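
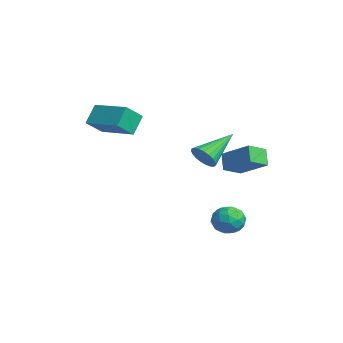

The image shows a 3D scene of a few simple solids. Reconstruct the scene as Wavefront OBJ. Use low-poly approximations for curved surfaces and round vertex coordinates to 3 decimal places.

v -1.661 3.382 -3.414
v -1.244 3.625 -2.764
v -0.616 2.715 -3.836
v -0.199 2.958 -3.186
v -0.811 2.435 -3.102
v -1.457 2.847 -2.841
v -0.403 3.493 -3.759
v -1.049 3.905 -3.498
v -0.466 3.693 -2.977
v -0.719 3.039 -2.571
v -1.141 3.301 -4.029
v -1.394 2.647 -3.623
v -1.544 3.562 -3.051
v -0.316 2.778 -3.549
v -0.676 2.471 -3.499
v -0.43 2.613 -3.117
v -1.67 3.105 -3.097
v -1.425 3.248 -2.715
v -1.17 2.549 -2.914
v -0.435 3.092 -3.885
v -0.19 3.235 -3.503
v -1.43 3.727 -3.483
v -1.184 3.869 -3.101
v -0.69 3.791 -3.686
v -0.842 3.744 -2.795
v -0.227 3.353 -3.043
v -0.347 3.667 -3.38
v -0.727 3.909 -3.226
v -0.99 3.36 -2.556
v -0.376 2.968 -2.805
v -0.736 2.661 -2.755
v -1.116 2.904 -2.602
v -0.533 3.401 -2.682
v -1.484 3.372 -3.795
v -0.87 2.98 -4.044
v -0.744 3.436 -3.998
v -1.124 3.679 -3.845
v -1.633 2.987 -3.557
v -1.018 2.596 -3.805
v -1.133 2.431 -3.374
v -1.513 2.673 -3.22
v -1.327 2.939 -3.918
v -3.531 2.957 -0.428
v -3.062 2.807 0.098
v -4.169 4.583 0.608
v -2.9 2.984 -0.081
v -2.848 3.157 -0.32
v -2.913 3.295 -0.577
v -3.085 3.375 -0.809
v -3.334 3.383 -0.974
v -3.618 3.317 -1.045
v -3.886 3.189 -1.01
v -4.093 3.021 -0.873
v -4.203 2.842 -0.66
v -4.196 2.683 -0.406
v -4.075 2.571 -0.156
v -3.859 2.526 0.047
v -3.587 2.556 0.168
v -3.305 2.655 0.186
v -2.106 4.082 -0.091
v -1.782 3.154 0.332
v -0.912 4.86 0.7
v -0.588 3.932 1.124
v -1.532 3.948 -0.824
v -1.208 3.02 -0.4
v -0.338 4.726 -0.032
v -0.014 3.798 0.391
v -3.976 -2.272 2.062
v -4.419 -1.713 2.938
v -4.329 -1.44 1.352
v -4.772 -0.88 2.228
v -2.328 -1.36 2.312
v -2.771 -0.8 3.188
v -2.681 -0.527 1.602
v -3.124 0.032 2.478
f 1 38 17
f 38 12 41
f 17 41 6
f 38 41 17
f 1 17 13
f 17 6 18
f 13 18 2
f 17 18 13
f 1 13 22
f 13 2 23
f 22 23 8
f 13 23 22
f 1 22 34
f 22 8 37
f 34 37 11
f 22 37 34
f 1 34 38
f 34 11 42
f 38 42 12
f 34 42 38
f 2 18 29
f 18 6 32
f 29 32 10
f 18 32 29
f 6 41 19
f 41 12 40
f 19 40 5
f 41 40 19
f 12 42 39
f 42 11 35
f 39 35 3
f 42 35 39
f 11 37 36
f 37 8 24
f 36 24 7
f 37 24 36
f 8 23 28
f 23 2 25
f 28 25 9
f 23 25 28
f 4 30 16
f 30 10 31
f 16 31 5
f 30 31 16
f 4 16 14
f 16 5 15
f 14 15 3
f 16 15 14
f 4 14 21
f 14 3 20
f 21 20 7
f 14 20 21
f 4 21 26
f 21 7 27
f 26 27 9
f 21 27 26
f 4 26 30
f 26 9 33
f 30 33 10
f 26 33 30
f 5 31 19
f 31 10 32
f 19 32 6
f 31 32 19
f 3 15 39
f 15 5 40
f 39 40 12
f 15 40 39
f 7 20 36
f 20 3 35
f 36 35 11
f 20 35 36
f 9 27 28
f 27 7 24
f 28 24 8
f 27 24 28
f 10 33 29
f 33 9 25
f 29 25 2
f 33 25 29
f 44 43 46
f 44 46 45
f 46 43 47
f 46 47 45
f 47 43 48
f 47 48 45
f 48 43 49
f 48 49 45
f 49 43 50
f 49 50 45
f 50 43 51
f 50 51 45
f 51 43 52
f 51 52 45
f 52 43 53
f 52 53 45
f 53 43 54
f 53 54 45
f 54 43 55
f 54 55 45
f 55 43 56
f 55 56 45
f 56 43 57
f 56 57 45
f 57 43 58
f 57 58 45
f 58 43 59
f 58 59 45
f 59 43 44
f 59 44 45
f 61 63 60
f 64 61 60
f 60 63 62
f 62 64 60
f 61 67 63
f 65 61 64
f 65 67 61
f 63 67 62
f 66 64 62
f 62 67 66
f 66 65 64
f 67 65 66
f 69 71 68
f 72 69 68
f 68 71 70
f 70 72 68
f 69 75 71
f 73 69 72
f 73 75 69
f 71 75 70
f 74 72 70
f 70 75 74
f 74 73 72
f 75 73 74



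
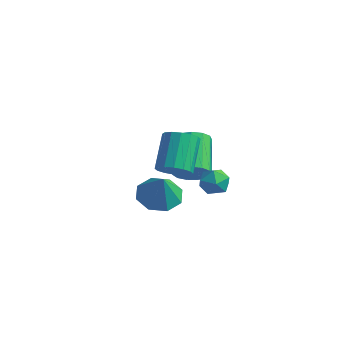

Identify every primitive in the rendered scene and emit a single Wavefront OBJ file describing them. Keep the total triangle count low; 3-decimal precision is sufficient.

v -2.18 -0.054 0.236
v -1.365 0.095 0.465
v -1.984 1.422 1.812
v -2.8 1.274 1.584
v -1.448 0.387 0.139
v -2.067 1.714 1.487
v -1.728 0.561 -0.161
v -2.347 1.888 1.187
v -2.129 0.57 -0.354
v -2.748 1.897 0.994
v -2.543 0.412 -0.389
v -3.162 1.739 0.958
v -2.861 0.13 -0.257
v -3.48 1.457 1.091
v -2.996 -0.202 0.008
v -3.615 1.125 1.355
v -2.913 -0.494 0.333
v -3.532 0.833 1.681
v -2.633 -0.668 0.633
v -3.252 0.659 1.981
v -2.232 -0.677 0.826
v -2.851 0.65 2.174
v -1.818 -0.519 0.862
v -2.437 0.808 2.209
v -1.5 -0.237 0.729
v -2.119 1.09 2.077
v -1.33 -2.165 0.234
v -0.777 -1.261 0.267
v -0.81 -2.535 1.646
v -1.527 -1.178 0.564
v -2.162 -1.673 0.669
v -2.309 -2.456 0.518
v -1.883 -3.069 0.201
v -1.133 -3.153 -0.097
v -0.498 -2.658 -0.201
v -0.351 -1.875 -0.051
v -2.881 2.17 -1.423
v -2.189 2.755 -1.504
v -3.307 4.235 -0.358
v -3.999 3.65 -0.277
v -2.495 2.837 -1.907
v -3.613 4.317 -0.761
v -2.923 2.706 -2.157
v -4.041 4.186 -1.011
v -3.338 2.406 -2.173
v -4.456 3.886 -1.028
v -3.608 2.03 -1.952
v -4.726 3.51 -0.806
v -3.647 1.699 -1.562
v -4.765 3.179 -0.416
v -3.443 1.518 -1.128
v -4.561 2.998 0.017
v -3.06 1.543 -0.788
v -4.178 3.023 0.358
v -2.621 1.768 -0.649
v -3.739 3.248 0.496
v -2.264 2.12 -0.756
v -3.382 3.6 0.39
v -2.103 2.488 -1.075
v -3.221 3.968 0.071
v -0.981 2.408 -1.374
v -0.687 2.052 -0.697
v -1.913 1.468 -1.463
v -1.619 1.112 -0.786
v -1.996 1.838 -0.736
v -1.42 2.419 -0.681
v -1.18 1.101 -1.479
v -0.604 1.682 -1.424
v -0.81 1.244 -0.761
v -1.314 1.7 -0.302
v -1.286 1.82 -1.858
v -1.79 2.276 -1.399
f 2 1 5
f 2 5 3
f 3 5 6
f 3 6 4
f 5 1 7
f 5 7 6
f 6 7 8
f 6 8 4
f 7 1 9
f 7 9 8
f 8 9 10
f 8 10 4
f 9 1 11
f 9 11 10
f 10 11 12
f 10 12 4
f 11 1 13
f 11 13 12
f 12 13 14
f 12 14 4
f 13 1 15
f 13 15 14
f 14 15 16
f 14 16 4
f 15 1 17
f 15 17 16
f 16 17 18
f 16 18 4
f 17 1 19
f 17 19 18
f 18 19 20
f 18 20 4
f 19 1 21
f 19 21 20
f 20 21 22
f 20 22 4
f 21 1 23
f 21 23 22
f 22 23 24
f 22 24 4
f 23 1 25
f 23 25 24
f 24 25 26
f 24 26 4
f 25 1 2
f 25 2 26
f 26 2 3
f 26 3 4
f 28 27 30
f 28 30 29
f 30 27 31
f 30 31 29
f 31 27 32
f 31 32 29
f 32 27 33
f 32 33 29
f 33 27 34
f 33 34 29
f 34 27 35
f 34 35 29
f 35 27 36
f 35 36 29
f 36 27 28
f 36 28 29
f 38 37 41
f 38 41 39
f 39 41 42
f 39 42 40
f 41 37 43
f 41 43 42
f 42 43 44
f 42 44 40
f 43 37 45
f 43 45 44
f 44 45 46
f 44 46 40
f 45 37 47
f 45 47 46
f 46 47 48
f 46 48 40
f 47 37 49
f 47 49 48
f 48 49 50
f 48 50 40
f 49 37 51
f 49 51 50
f 50 51 52
f 50 52 40
f 51 37 53
f 51 53 52
f 52 53 54
f 52 54 40
f 53 37 55
f 53 55 54
f 54 55 56
f 54 56 40
f 55 37 57
f 55 57 56
f 56 57 58
f 56 58 40
f 57 37 59
f 57 59 58
f 58 59 60
f 58 60 40
f 59 37 38
f 59 38 60
f 60 38 39
f 60 39 40
f 61 72 66
f 61 66 62
f 61 62 68
f 61 68 71
f 61 71 72
f 62 66 70
f 66 72 65
f 72 71 63
f 71 68 67
f 68 62 69
f 64 70 65
f 64 65 63
f 64 63 67
f 64 67 69
f 64 69 70
f 65 70 66
f 63 65 72
f 67 63 71
f 69 67 68
f 70 69 62



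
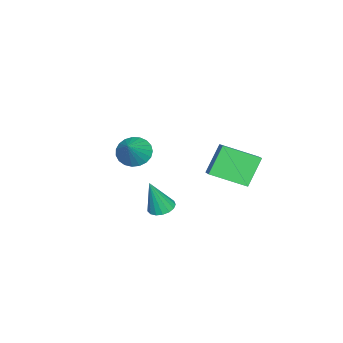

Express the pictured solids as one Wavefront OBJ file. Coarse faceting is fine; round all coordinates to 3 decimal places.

v -0.191 1.858 0.456
v 0.57 2.303 0.882
v -0.755 3.542 -0.299
v 0.007 3.988 0.128
v 0.773 1.552 -0.948
v 1.535 1.998 -0.521
v 0.21 3.237 -1.702
v 0.971 3.682 -1.276
v -1.094 -2.796 -1.614
v -0.488 -3.028 -2.238
v 0.094 -2.624 -0.526
v -0.504 -2.657 -2.28
v -0.622 -2.309 -2.206
v -0.821 -2.046 -2.03
v -1.068 -1.912 -1.782
v -1.319 -1.932 -1.505
v -1.531 -2.1 -1.247
v -1.667 -2.389 -1.053
v -1.705 -2.749 -0.955
v -1.636 -3.116 -0.972
v -1.474 -3.429 -1.099
v -1.246 -3.631 -1.316
v -0.992 -3.69 -1.584
v -0.755 -3.594 -1.857
v -0.577 -3.36 -2.089
v 2.816 0.218 -2.365
v 3.404 0.527 -2.446
v 3.264 -0.178 -0.615
v 3.209 0.76 -2.344
v 2.923 0.868 -2.246
v 2.613 0.828 -2.176
v 2.349 0.647 -2.149
v 2.192 0.369 -2.171
v 2.178 0.055 -2.239
v 2.31 -0.221 -2.335
v 2.558 -0.396 -2.438
v 2.865 -0.431 -2.525
v 3.16 -0.317 -2.575
v 3.377 -0.081 -2.577
v 3.465 0.224 -2.53
f 2 4 1
f 5 2 1
f 1 4 3
f 3 5 1
f 2 8 4
f 6 2 5
f 6 8 2
f 4 8 3
f 7 5 3
f 3 8 7
f 7 6 5
f 8 6 7
f 10 9 12
f 10 12 11
f 12 9 13
f 12 13 11
f 13 9 14
f 13 14 11
f 14 9 15
f 14 15 11
f 15 9 16
f 15 16 11
f 16 9 17
f 16 17 11
f 17 9 18
f 17 18 11
f 18 9 19
f 18 19 11
f 19 9 20
f 19 20 11
f 20 9 21
f 20 21 11
f 21 9 22
f 21 22 11
f 22 9 23
f 22 23 11
f 23 9 24
f 23 24 11
f 24 9 25
f 24 25 11
f 25 9 10
f 25 10 11
f 27 26 29
f 27 29 28
f 29 26 30
f 29 30 28
f 30 26 31
f 30 31 28
f 31 26 32
f 31 32 28
f 32 26 33
f 32 33 28
f 33 26 34
f 33 34 28
f 34 26 35
f 34 35 28
f 35 26 36
f 35 36 28
f 36 26 37
f 36 37 28
f 37 26 38
f 37 38 28
f 38 26 39
f 38 39 28
f 39 26 40
f 39 40 28
f 40 26 27
f 40 27 28



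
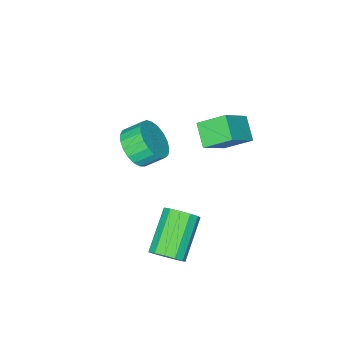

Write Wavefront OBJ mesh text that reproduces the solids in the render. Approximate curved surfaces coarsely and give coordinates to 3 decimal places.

v -1.431 1.4 1.658
v -1.918 0.529 2.306
v -2.105 2.345 2.422
v -2.592 1.474 3.07
v -0.148 1.466 2.71
v -0.635 0.595 3.358
v -0.822 2.411 3.474
v -1.309 1.54 4.122
v 0.865 -1.469 1.172
v 1.203 -1.956 1.953
v 0.613 -1.377 2.569
v 0.275 -0.891 1.788
v 1.47 -1.65 1.922
v 0.88 -1.071 2.537
v 1.633 -1.312 1.761
v 1.043 -0.734 2.376
v 1.663 -1.002 1.498
v 1.073 -0.424 2.114
v 1.555 -0.773 1.179
v 0.965 -0.195 1.795
v 1.327 -0.664 0.859
v 0.737 -0.086 1.474
v 1.02 -0.694 0.593
v 0.43 -0.116 1.208
v 0.686 -0.858 0.427
v 0.096 -0.28 1.042
v 0.383 -1.128 0.39
v -0.207 -0.55 1.005
v 0.163 -1.457 0.488
v -0.427 -0.879 1.104
v 0.065 -1.788 0.705
v -0.525 -1.21 1.32
v 0.105 -2.064 1.002
v -0.485 -1.485 1.617
v 0.276 -2.237 1.329
v -0.314 -1.658 1.944
v 0.549 -2.277 1.629
v -0.041 -1.699 2.244
v 0.877 -2.177 1.849
v 0.287 -1.599 2.465
v 3.625 3.292 -0.295
v 4.123 3.161 0.264
v 2.592 2.436 1.455
v 2.095 2.568 0.895
v 3.979 3.56 0.322
v 2.448 2.835 1.513
v 3.723 3.874 0.184
v 2.192 3.149 1.375
v 3.436 4.004 -0.106
v 1.905 3.279 1.084
v 3.209 3.907 -0.456
v 1.678 3.183 0.734
v 3.114 3.616 -0.755
v 1.584 2.891 0.435
v 3.182 3.222 -0.908
v 1.651 2.497 0.282
v 3.39 2.85 -0.867
v 1.86 2.125 0.324
v 3.673 2.619 -0.644
v 2.143 1.894 0.547
v 3.941 2.601 -0.31
v 2.411 1.877 0.881
v 4.109 2.803 0.028
v 2.578 2.079 1.219
f 2 4 1
f 5 2 1
f 1 4 3
f 3 5 1
f 2 8 4
f 6 2 5
f 6 8 2
f 4 8 3
f 7 5 3
f 3 8 7
f 7 6 5
f 8 6 7
f 10 9 13
f 10 13 11
f 11 13 14
f 11 14 12
f 13 9 15
f 13 15 14
f 14 15 16
f 14 16 12
f 15 9 17
f 15 17 16
f 16 17 18
f 16 18 12
f 17 9 19
f 17 19 18
f 18 19 20
f 18 20 12
f 19 9 21
f 19 21 20
f 20 21 22
f 20 22 12
f 21 9 23
f 21 23 22
f 22 23 24
f 22 24 12
f 23 9 25
f 23 25 24
f 24 25 26
f 24 26 12
f 25 9 27
f 25 27 26
f 26 27 28
f 26 28 12
f 27 9 29
f 27 29 28
f 28 29 30
f 28 30 12
f 29 9 31
f 29 31 30
f 30 31 32
f 30 32 12
f 31 9 33
f 31 33 32
f 32 33 34
f 32 34 12
f 33 9 35
f 33 35 34
f 34 35 36
f 34 36 12
f 35 9 37
f 35 37 36
f 36 37 38
f 36 38 12
f 37 9 39
f 37 39 38
f 38 39 40
f 38 40 12
f 39 9 10
f 39 10 40
f 40 10 11
f 40 11 12
f 42 41 45
f 42 45 43
f 43 45 46
f 43 46 44
f 45 41 47
f 45 47 46
f 46 47 48
f 46 48 44
f 47 41 49
f 47 49 48
f 48 49 50
f 48 50 44
f 49 41 51
f 49 51 50
f 50 51 52
f 50 52 44
f 51 41 53
f 51 53 52
f 52 53 54
f 52 54 44
f 53 41 55
f 53 55 54
f 54 55 56
f 54 56 44
f 55 41 57
f 55 57 56
f 56 57 58
f 56 58 44
f 57 41 59
f 57 59 58
f 58 59 60
f 58 60 44
f 59 41 61
f 59 61 60
f 60 61 62
f 60 62 44
f 61 41 63
f 61 63 62
f 62 63 64
f 62 64 44
f 63 41 42
f 63 42 64
f 64 42 43
f 64 43 44



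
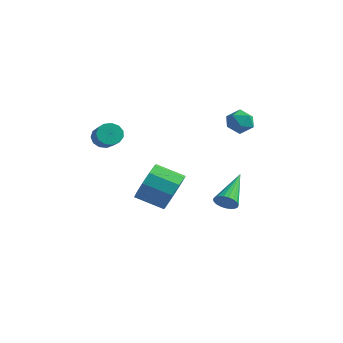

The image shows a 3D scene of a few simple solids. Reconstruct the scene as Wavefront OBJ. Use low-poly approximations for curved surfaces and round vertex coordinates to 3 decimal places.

v -0.254 2.804 -2.842
v 0.28 2.415 -2.078
v -0.912 1.888 -1.514
v -1.446 2.276 -2.278
v 0.102 2.991 -1.916
v -1.09 2.464 -1.351
v -0.212 3.495 -2.108
v -1.403 2.968 -1.543
v -0.542 3.735 -2.58
v -1.734 3.208 -2.015
v -0.762 3.62 -3.152
v -1.954 3.093 -2.588
v -0.788 3.192 -3.606
v -1.98 2.665 -3.042
v -0.61 2.616 -3.769
v -1.802 2.089 -3.204
v -0.297 2.112 -3.577
v -1.488 1.585 -3.012
v 0.034 1.872 -3.105
v -1.158 1.345 -2.54
v 0.254 1.987 -2.532
v -0.938 1.46 -1.968
v 2.443 2.791 -2.586
v 2.878 3.047 -2.828
v 1.997 4.409 -1.674
v 2.707 3.086 -2.981
v 2.491 3.075 -3.066
v 2.266 3.014 -3.068
v 2.072 2.915 -2.987
v 1.942 2.794 -2.836
v 1.898 2.673 -2.642
v 1.949 2.572 -2.438
v 2.085 2.509 -2.26
v 2.283 2.495 -2.138
v 2.509 2.532 -2.094
v 2.723 2.614 -2.134
v 2.889 2.726 -2.253
v 2.977 2.85 -2.429
v 2.973 2.963 -2.633
v 3.493 2.755 2.082
v 4.018 2.475 2.372
v 2.842 2.225 2.748
v 3.367 1.945 3.038
v 3.254 2.593 3.114
v 3.656 2.921 2.702
v 3.204 1.779 2.418
v 3.606 2.107 2.006
v 3.84 1.872 2.58
v 3.87 2.375 3.01
v 2.99 2.325 2.11
v 3.02 2.828 2.54
v -0.968 -0.905 1.622
v -0.578 -0.787 1.224
v 0.138 -1.277 1.779
v -0.252 -1.395 2.178
v -0.571 -0.542 1.432
v 0.144 -1.033 1.987
v -0.691 -0.413 1.701
v 0.025 -0.903 2.256
v -0.899 -0.439 1.944
v -0.183 -0.93 2.499
v -1.128 -0.614 2.086
v -0.412 -1.105 2.641
v -1.307 -0.881 2.08
v -0.591 -1.371 2.635
v -1.378 -1.155 1.929
v -0.662 -1.646 2.484
v -1.319 -1.35 1.681
v -0.603 -1.841 2.236
v -1.148 -1.404 1.414
v -0.433 -1.894 1.969
v -0.92 -1.299 1.213
v -0.205 -1.789 1.768
v -0.708 -1.069 1.142
v 0.008 -1.559 1.698
f 2 1 5
f 2 5 3
f 3 5 6
f 3 6 4
f 5 1 7
f 5 7 6
f 6 7 8
f 6 8 4
f 7 1 9
f 7 9 8
f 8 9 10
f 8 10 4
f 9 1 11
f 9 11 10
f 10 11 12
f 10 12 4
f 11 1 13
f 11 13 12
f 12 13 14
f 12 14 4
f 13 1 15
f 13 15 14
f 14 15 16
f 14 16 4
f 15 1 17
f 15 17 16
f 16 17 18
f 16 18 4
f 17 1 19
f 17 19 18
f 18 19 20
f 18 20 4
f 19 1 21
f 19 21 20
f 20 21 22
f 20 22 4
f 21 1 2
f 21 2 22
f 22 2 3
f 22 3 4
f 24 23 26
f 24 26 25
f 26 23 27
f 26 27 25
f 27 23 28
f 27 28 25
f 28 23 29
f 28 29 25
f 29 23 30
f 29 30 25
f 30 23 31
f 30 31 25
f 31 23 32
f 31 32 25
f 32 23 33
f 32 33 25
f 33 23 34
f 33 34 25
f 34 23 35
f 34 35 25
f 35 23 36
f 35 36 25
f 36 23 37
f 36 37 25
f 37 23 38
f 37 38 25
f 38 23 39
f 38 39 25
f 39 23 24
f 39 24 25
f 40 51 45
f 40 45 41
f 40 41 47
f 40 47 50
f 40 50 51
f 41 45 49
f 45 51 44
f 51 50 42
f 50 47 46
f 47 41 48
f 43 49 44
f 43 44 42
f 43 42 46
f 43 46 48
f 43 48 49
f 44 49 45
f 42 44 51
f 46 42 50
f 48 46 47
f 49 48 41
f 53 52 56
f 53 56 54
f 54 56 57
f 54 57 55
f 56 52 58
f 56 58 57
f 57 58 59
f 57 59 55
f 58 52 60
f 58 60 59
f 59 60 61
f 59 61 55
f 60 52 62
f 60 62 61
f 61 62 63
f 61 63 55
f 62 52 64
f 62 64 63
f 63 64 65
f 63 65 55
f 64 52 66
f 64 66 65
f 65 66 67
f 65 67 55
f 66 52 68
f 66 68 67
f 67 68 69
f 67 69 55
f 68 52 70
f 68 70 69
f 69 70 71
f 69 71 55
f 70 52 72
f 70 72 71
f 71 72 73
f 71 73 55
f 72 52 74
f 72 74 73
f 73 74 75
f 73 75 55
f 74 52 53
f 74 53 75
f 75 53 54
f 75 54 55



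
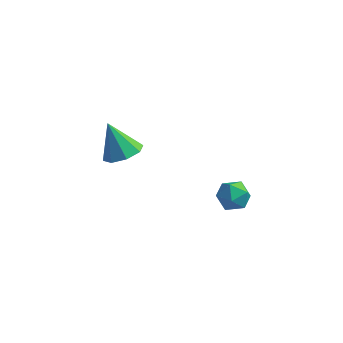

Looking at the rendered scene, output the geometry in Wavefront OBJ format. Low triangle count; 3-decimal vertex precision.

v 3.945 -1.232 3.27
v 4.421 -1.409 2.639
v 3.239 -2.311 3.041
v 3.715 -2.488 2.41
v 4.008 -2.536 3.163
v 4.444 -1.869 3.305
v 3.216 -1.851 2.375
v 3.652 -1.184 2.517
v 3.97 -1.792 2.086
v 4.459 -2.215 2.573
v 3.201 -1.505 3.107
v 3.69 -1.928 3.594
v -1.743 -0.371 2.405
v -1.264 -1.088 2.778
v -2.557 -0.109 3.955
v -0.921 -0.46 2.852
v -1.06 0.22 2.664
v -1.599 0.554 2.325
v -2.222 0.347 2.032
v -2.565 -0.282 1.958
v -2.426 -0.962 2.146
v -1.887 -1.296 2.486
f 1 12 6
f 1 6 2
f 1 2 8
f 1 8 11
f 1 11 12
f 2 6 10
f 6 12 5
f 12 11 3
f 11 8 7
f 8 2 9
f 4 10 5
f 4 5 3
f 4 3 7
f 4 7 9
f 4 9 10
f 5 10 6
f 3 5 12
f 7 3 11
f 9 7 8
f 10 9 2
f 14 13 16
f 14 16 15
f 16 13 17
f 16 17 15
f 17 13 18
f 17 18 15
f 18 13 19
f 18 19 15
f 19 13 20
f 19 20 15
f 20 13 21
f 20 21 15
f 21 13 22
f 21 22 15
f 22 13 14
f 22 14 15



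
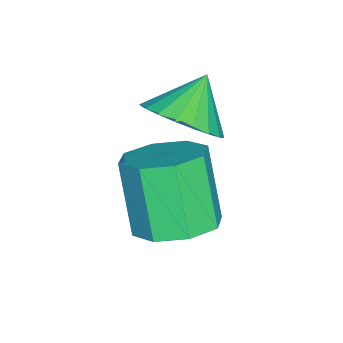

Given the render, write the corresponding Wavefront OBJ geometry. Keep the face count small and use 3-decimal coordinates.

v 1.435 -3.677 1.865
v 2.178 -3.159 2.435
v 0.485 -3.383 2.835
v 2.016 -2.834 2.178
v 1.753 -2.655 1.866
v 1.435 -2.653 1.555
v 1.118 -2.828 1.297
v 0.855 -3.149 1.137
v 0.693 -3.562 1.103
v 0.659 -3.995 1.201
v 0.759 -4.373 1.413
v 0.976 -4.63 1.704
v 1.273 -4.723 2.022
v 1.597 -4.635 2.313
v 1.894 -4.381 2.527
v 2.111 -4.006 2.626
v 2.212 -3.573 2.593
v 3.019 -3.233 -0.463
v 3.778 -2.69 0.039
v 3.02 -3.284 1.826
v 2.261 -3.827 1.323
v 3.114 -2.244 -0.094
v 2.356 -2.838 1.693
v 2.394 -2.377 -0.444
v 1.636 -2.972 1.343
v 2.04 -3.012 -0.805
v 1.282 -3.606 0.982
v 2.26 -3.776 -0.966
v 1.502 -4.37 0.821
v 2.924 -4.222 -0.833
v 2.166 -4.816 0.954
v 3.644 -4.088 -0.483
v 2.886 -4.683 1.304
v 3.998 -3.454 -0.122
v 3.24 -4.048 1.665
f 2 1 4
f 2 4 3
f 4 1 5
f 4 5 3
f 5 1 6
f 5 6 3
f 6 1 7
f 6 7 3
f 7 1 8
f 7 8 3
f 8 1 9
f 8 9 3
f 9 1 10
f 9 10 3
f 10 1 11
f 10 11 3
f 11 1 12
f 11 12 3
f 12 1 13
f 12 13 3
f 13 1 14
f 13 14 3
f 14 1 15
f 14 15 3
f 15 1 16
f 15 16 3
f 16 1 17
f 16 17 3
f 17 1 2
f 17 2 3
f 19 18 22
f 19 22 20
f 20 22 23
f 20 23 21
f 22 18 24
f 22 24 23
f 23 24 25
f 23 25 21
f 24 18 26
f 24 26 25
f 25 26 27
f 25 27 21
f 26 18 28
f 26 28 27
f 27 28 29
f 27 29 21
f 28 18 30
f 28 30 29
f 29 30 31
f 29 31 21
f 30 18 32
f 30 32 31
f 31 32 33
f 31 33 21
f 32 18 34
f 32 34 33
f 33 34 35
f 33 35 21
f 34 18 19
f 34 19 35
f 35 19 20
f 35 20 21



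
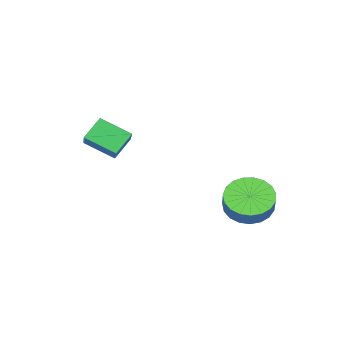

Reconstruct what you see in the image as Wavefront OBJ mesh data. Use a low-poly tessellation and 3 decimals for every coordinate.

v -2.959 2.028 0.753
v -2.248 2.48 0.161
v -1.929 3.044 0.975
v -2.641 2.592 1.567
v -2.584 2.741 0.112
v -2.265 3.305 0.926
v -2.984 2.879 0.173
v -2.666 3.443 0.987
v -3.381 2.869 0.335
v -3.063 3.433 1.149
v -3.705 2.715 0.569
v -3.386 3.279 1.383
v -3.899 2.441 0.835
v -3.581 3.005 1.648
v -3.931 2.096 1.086
v -3.613 2.66 1.9
v -3.795 1.739 1.28
v -3.477 2.303 2.094
v -3.515 1.432 1.383
v -3.197 1.996 2.197
v -3.138 1.229 1.377
v -2.82 1.793 2.191
v -2.731 1.163 1.263
v -2.412 1.727 2.077
v -2.363 1.247 1.061
v -2.044 1.811 1.875
v -2.098 1.466 0.806
v -1.779 2.03 1.619
v -1.982 1.782 0.541
v -1.663 2.346 1.355
v -2.035 2.141 0.313
v -1.716 2.705 1.127
v -0.019 -2.154 3.361
v 0.69 -0.703 4.399
v 0.788 -1.976 2.561
v 1.497 -0.525 3.599
v 0.883 -3.095 4.061
v 1.592 -1.644 5.099
v 1.69 -2.917 3.261
v 2.399 -1.466 4.299
f 2 1 5
f 2 5 3
f 3 5 6
f 3 6 4
f 5 1 7
f 5 7 6
f 6 7 8
f 6 8 4
f 7 1 9
f 7 9 8
f 8 9 10
f 8 10 4
f 9 1 11
f 9 11 10
f 10 11 12
f 10 12 4
f 11 1 13
f 11 13 12
f 12 13 14
f 12 14 4
f 13 1 15
f 13 15 14
f 14 15 16
f 14 16 4
f 15 1 17
f 15 17 16
f 16 17 18
f 16 18 4
f 17 1 19
f 17 19 18
f 18 19 20
f 18 20 4
f 19 1 21
f 19 21 20
f 20 21 22
f 20 22 4
f 21 1 23
f 21 23 22
f 22 23 24
f 22 24 4
f 23 1 25
f 23 25 24
f 24 25 26
f 24 26 4
f 25 1 27
f 25 27 26
f 26 27 28
f 26 28 4
f 27 1 29
f 27 29 28
f 28 29 30
f 28 30 4
f 29 1 31
f 29 31 30
f 30 31 32
f 30 32 4
f 31 1 2
f 31 2 32
f 32 2 3
f 32 3 4
f 34 36 33
f 37 34 33
f 33 36 35
f 35 37 33
f 34 40 36
f 38 34 37
f 38 40 34
f 36 40 35
f 39 37 35
f 35 40 39
f 39 38 37
f 40 38 39



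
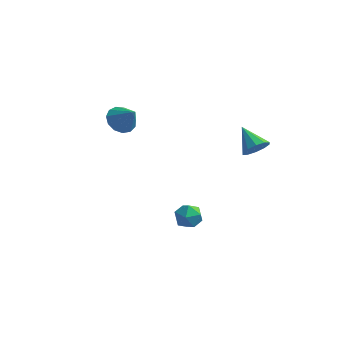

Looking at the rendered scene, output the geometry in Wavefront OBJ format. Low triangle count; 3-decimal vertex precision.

v 4.335 1.697 1.424
v 4.908 1.594 2.212
v 3.025 2.603 2.496
v 5.051 2.117 1.944
v 4.921 2.481 1.477
v 4.566 2.544 0.99
v 4.123 2.284 0.669
v 3.761 1.8 0.636
v 3.618 1.276 0.904
v 3.749 0.913 1.371
v 4.104 0.849 1.858
v 4.546 1.109 2.179
v -4.529 1.087 2.086
v -3.78 0.817 1.342
v -3.371 0.693 3.394
v -3.704 1.416 1.455
v -3.89 1.911 1.768
v -4.279 2.143 2.183
v -4.747 2.04 2.567
v -5.146 1.635 2.798
v -5.349 1.055 2.804
v -5.292 0.485 2.581
v -4.992 0.107 2.202
v -4.545 0.039 1.786
v -4.093 0.304 1.465
v 1.956 -1.762 -2.403
v 2.359 -2.187 -3.225
v 0.841 -2.953 -2.335
v 1.244 -3.378 -3.157
v 1.755 -3.378 -2.286
v 2.444 -2.642 -2.328
v 0.756 -2.498 -3.232
v 1.445 -1.762 -3.274
v 1.618 -2.642 -3.737
v 2.235 -3.186 -3.152
v 0.965 -1.954 -2.408
v 1.582 -2.498 -1.823
f 2 1 4
f 2 4 3
f 4 1 5
f 4 5 3
f 5 1 6
f 5 6 3
f 6 1 7
f 6 7 3
f 7 1 8
f 7 8 3
f 8 1 9
f 8 9 3
f 9 1 10
f 9 10 3
f 10 1 11
f 10 11 3
f 11 1 12
f 11 12 3
f 12 1 2
f 12 2 3
f 14 13 16
f 14 16 15
f 16 13 17
f 16 17 15
f 17 13 18
f 17 18 15
f 18 13 19
f 18 19 15
f 19 13 20
f 19 20 15
f 20 13 21
f 20 21 15
f 21 13 22
f 21 22 15
f 22 13 23
f 22 23 15
f 23 13 24
f 23 24 15
f 24 13 25
f 24 25 15
f 25 13 14
f 25 14 15
f 26 37 31
f 26 31 27
f 26 27 33
f 26 33 36
f 26 36 37
f 27 31 35
f 31 37 30
f 37 36 28
f 36 33 32
f 33 27 34
f 29 35 30
f 29 30 28
f 29 28 32
f 29 32 34
f 29 34 35
f 30 35 31
f 28 30 37
f 32 28 36
f 34 32 33
f 35 34 27



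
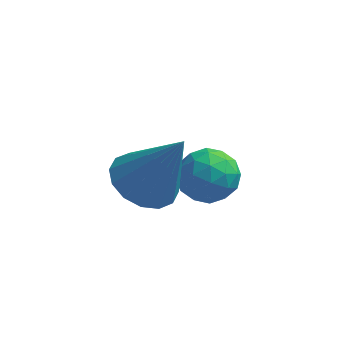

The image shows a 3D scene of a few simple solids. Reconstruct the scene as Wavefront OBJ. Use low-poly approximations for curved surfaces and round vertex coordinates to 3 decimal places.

v 2.252 0.463 1.025
v 2.729 -0.184 0.719
v 3.168 0.357 2.675
v 2.956 0.185 0.617
v 2.994 0.628 0.624
v 2.834 1.027 0.738
v 2.518 1.275 0.93
v 2.13 1.306 1.147
v 1.775 1.11 1.331
v 1.548 0.741 1.434
v 1.51 0.298 1.427
v 1.67 -0.101 1.312
v 1.986 -0.349 1.12
v 2.374 -0.38 0.903
v 2.852 2.695 -0.802
v 3.454 3.078 -0.442
v 3.186 1.602 -0.198
v 3.788 1.985 0.162
v 3.033 2.154 0.359
v 2.826 2.83 -0.014
v 3.814 1.85 -0.626
v 3.607 2.526 -0.999
v 4.049 2.556 -0.333
v 3.566 2.744 0.275
v 3.074 1.936 -0.915
v 2.591 2.124 -0.307
v 3.123 2.983 -0.675
v 3.517 1.697 0.035
v 3.072 1.797 0.151
v 3.426 2.022 0.362
v 2.754 2.837 -0.423
v 3.108 3.062 -0.212
v 2.861 2.519 0.259
v 3.532 1.618 -0.428
v 3.886 1.843 -0.217
v 3.214 2.658 -1.002
v 3.568 2.883 -0.791
v 3.779 2.161 -0.899
v 3.827 2.901 -0.399
v 4.024 2.258 -0.045
v 4.039 2.179 -0.507
v 3.917 2.576 -0.727
v 3.543 3.011 -0.042
v 3.74 2.368 0.313
v 3.296 2.468 0.429
v 3.174 2.865 0.21
v 3.893 2.704 0.022
v 2.9 2.312 -0.953
v 3.097 1.669 -0.598
v 3.466 1.815 -0.85
v 3.344 2.212 -1.069
v 2.616 2.422 -0.595
v 2.813 1.779 -0.241
v 2.723 2.104 0.087
v 2.601 2.501 -0.133
v 2.747 1.976 -0.662
f 2 1 4
f 2 4 3
f 4 1 5
f 4 5 3
f 5 1 6
f 5 6 3
f 6 1 7
f 6 7 3
f 7 1 8
f 7 8 3
f 8 1 9
f 8 9 3
f 9 1 10
f 9 10 3
f 10 1 11
f 10 11 3
f 11 1 12
f 11 12 3
f 12 1 13
f 12 13 3
f 13 1 14
f 13 14 3
f 14 1 2
f 14 2 3
f 15 52 31
f 52 26 55
f 31 55 20
f 52 55 31
f 15 31 27
f 31 20 32
f 27 32 16
f 31 32 27
f 15 27 36
f 27 16 37
f 36 37 22
f 27 37 36
f 15 36 48
f 36 22 51
f 48 51 25
f 36 51 48
f 15 48 52
f 48 25 56
f 52 56 26
f 48 56 52
f 16 32 43
f 32 20 46
f 43 46 24
f 32 46 43
f 20 55 33
f 55 26 54
f 33 54 19
f 55 54 33
f 26 56 53
f 56 25 49
f 53 49 17
f 56 49 53
f 25 51 50
f 51 22 38
f 50 38 21
f 51 38 50
f 22 37 42
f 37 16 39
f 42 39 23
f 37 39 42
f 18 44 30
f 44 24 45
f 30 45 19
f 44 45 30
f 18 30 28
f 30 19 29
f 28 29 17
f 30 29 28
f 18 28 35
f 28 17 34
f 35 34 21
f 28 34 35
f 18 35 40
f 35 21 41
f 40 41 23
f 35 41 40
f 18 40 44
f 40 23 47
f 44 47 24
f 40 47 44
f 19 45 33
f 45 24 46
f 33 46 20
f 45 46 33
f 17 29 53
f 29 19 54
f 53 54 26
f 29 54 53
f 21 34 50
f 34 17 49
f 50 49 25
f 34 49 50
f 23 41 42
f 41 21 38
f 42 38 22
f 41 38 42
f 24 47 43
f 47 23 39
f 43 39 16
f 47 39 43



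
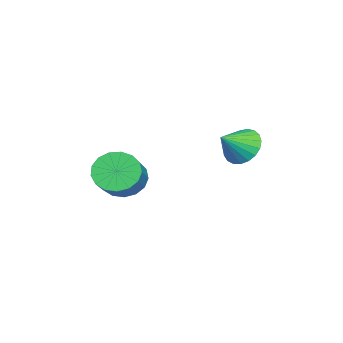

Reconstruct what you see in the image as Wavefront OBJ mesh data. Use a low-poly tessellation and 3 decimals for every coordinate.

v 0.314 -1.466 -0.533
v 0.767 -1.697 -1.164
v 1.818 -1.625 -0.438
v 1.366 -1.394 0.193
v 0.759 -1.311 -1.192
v 1.811 -1.239 -0.465
v 0.65 -0.96 -1.069
v 1.701 -0.888 -0.342
v 0.464 -0.725 -0.823
v 1.515 -0.653 -0.096
v 0.244 -0.659 -0.511
v 1.295 -0.587 0.216
v 0.04 -0.779 -0.204
v 1.091 -0.707 0.523
v -0.102 -1.056 0.028
v 0.949 -0.984 0.755
v -0.148 -1.427 0.131
v 0.904 -1.355 0.858
v -0.088 -1.807 0.082
v 0.963 -1.735 0.809
v 0.064 -2.108 -0.108
v 1.116 -2.037 0.619
v 0.274 -2.263 -0.396
v 1.325 -2.191 0.331
v 0.492 -2.235 -0.715
v 1.543 -2.163 0.012
v 0.67 -2.031 -0.992
v 1.721 -1.959 -0.265
v 0.092 2.322 1.129
v 0.622 2.397 0.603
v 0.788 1.778 1.751
v 0.666 2.652 0.776
v 0.611 2.85 1.011
v 0.466 2.957 1.265
v 0.257 2.954 1.497
v 0.019 2.842 1.664
v -0.206 2.639 1.739
v -0.38 2.382 1.708
v -0.472 2.114 1.578
v -0.466 1.882 1.369
v -0.364 1.726 1.119
v -0.183 1.673 0.871
v 0.046 1.732 0.667
v 0.282 1.893 0.543
v 0.486 2.128 0.52
f 2 1 5
f 2 5 3
f 3 5 6
f 3 6 4
f 5 1 7
f 5 7 6
f 6 7 8
f 6 8 4
f 7 1 9
f 7 9 8
f 8 9 10
f 8 10 4
f 9 1 11
f 9 11 10
f 10 11 12
f 10 12 4
f 11 1 13
f 11 13 12
f 12 13 14
f 12 14 4
f 13 1 15
f 13 15 14
f 14 15 16
f 14 16 4
f 15 1 17
f 15 17 16
f 16 17 18
f 16 18 4
f 17 1 19
f 17 19 18
f 18 19 20
f 18 20 4
f 19 1 21
f 19 21 20
f 20 21 22
f 20 22 4
f 21 1 23
f 21 23 22
f 22 23 24
f 22 24 4
f 23 1 25
f 23 25 24
f 24 25 26
f 24 26 4
f 25 1 27
f 25 27 26
f 26 27 28
f 26 28 4
f 27 1 2
f 27 2 28
f 28 2 3
f 28 3 4
f 30 29 32
f 30 32 31
f 32 29 33
f 32 33 31
f 33 29 34
f 33 34 31
f 34 29 35
f 34 35 31
f 35 29 36
f 35 36 31
f 36 29 37
f 36 37 31
f 37 29 38
f 37 38 31
f 38 29 39
f 38 39 31
f 39 29 40
f 39 40 31
f 40 29 41
f 40 41 31
f 41 29 42
f 41 42 31
f 42 29 43
f 42 43 31
f 43 29 44
f 43 44 31
f 44 29 45
f 44 45 31
f 45 29 30
f 45 30 31



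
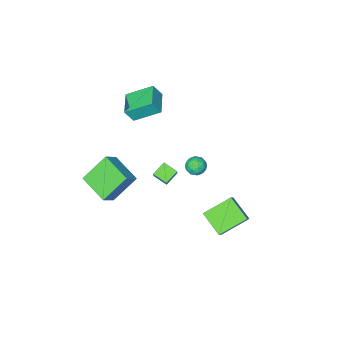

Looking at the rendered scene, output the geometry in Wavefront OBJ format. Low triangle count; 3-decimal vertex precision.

v -1.196 2.276 -1.322
v -0.634 2.777 -0.492
v -1.254 3.679 -2.13
v -0.692 4.18 -1.301
v 0.412 1.86 -2.159
v 0.974 2.361 -1.33
v 0.354 3.263 -2.968
v 0.916 3.764 -2.138
v -2.152 -1.967 -3.406
v -1.569 -2.005 -3.053
v -2.591 -2.755 -2.767
v -2.008 -2.793 -2.414
v -2.401 -2.237 -2.363
v -2.13 -1.75 -2.759
v -2.03 -3.01 -3.061
v -1.759 -2.523 -3.457
v -1.493 -2.65 -2.84
v -1.722 -2.172 -2.409
v -2.438 -2.588 -3.411
v -2.667 -2.11 -2.98
v -1.822 -1.917 -3.286
v -2.338 -2.843 -2.534
v -2.569 -2.516 -2.504
v -2.226 -2.539 -2.297
v -2.152 -1.767 -3.113
v -1.809 -1.789 -2.905
v -2.298 -1.925 -2.5
v -2.351 -2.971 -2.915
v -2.008 -2.993 -2.707
v -1.934 -2.221 -3.523
v -1.591 -2.244 -3.316
v -1.862 -2.835 -3.32
v -1.434 -2.319 -2.953
v -1.692 -2.782 -2.577
v -1.706 -2.909 -2.958
v -1.546 -2.623 -3.19
v -1.569 -2.038 -2.7
v -1.827 -2.501 -2.323
v -2.059 -2.174 -2.294
v -1.899 -1.887 -2.526
v -1.525 -2.417 -2.574
v -2.333 -2.259 -3.497
v -2.591 -2.722 -3.12
v -2.261 -2.873 -3.294
v -2.101 -2.586 -3.526
v -2.468 -1.978 -3.243
v -2.726 -2.441 -2.867
v -2.614 -2.137 -2.63
v -2.454 -1.851 -2.862
v -2.635 -2.343 -3.246
v 0.394 -4.912 2.586
v -0.782 -3.885 3.521
v 1.326 -3.708 2.435
v 0.15 -2.681 3.371
v 0.85 -5.159 3.429
v -0.326 -4.132 4.365
v 1.782 -3.955 3.279
v 0.606 -2.928 4.214
v 2 -0.868 0.048
v 1.166 -1.011 0.48
v 1.691 -0.054 -0.28
v 0.857 -0.198 0.152
v 2.303 -0.462 0.768
v 1.469 -0.606 1.2
v 1.994 0.351 0.44
v 1.16 0.208 0.872
v 3.323 -5.041 -3.065
v 1.897 -4.744 -1.594
v 3.229 -3.112 -3.546
v 1.803 -2.815 -2.075
v 4.177 -4.805 -2.285
v 2.751 -4.508 -0.814
v 4.083 -2.876 -2.766
v 2.657 -2.579 -1.295
f 2 4 1
f 5 2 1
f 1 4 3
f 3 5 1
f 2 8 4
f 6 2 5
f 6 8 2
f 4 8 3
f 7 5 3
f 3 8 7
f 7 6 5
f 8 6 7
f 9 46 25
f 46 20 49
f 25 49 14
f 46 49 25
f 9 25 21
f 25 14 26
f 21 26 10
f 25 26 21
f 9 21 30
f 21 10 31
f 30 31 16
f 21 31 30
f 9 30 42
f 30 16 45
f 42 45 19
f 30 45 42
f 9 42 46
f 42 19 50
f 46 50 20
f 42 50 46
f 10 26 37
f 26 14 40
f 37 40 18
f 26 40 37
f 14 49 27
f 49 20 48
f 27 48 13
f 49 48 27
f 20 50 47
f 50 19 43
f 47 43 11
f 50 43 47
f 19 45 44
f 45 16 32
f 44 32 15
f 45 32 44
f 16 31 36
f 31 10 33
f 36 33 17
f 31 33 36
f 12 38 24
f 38 18 39
f 24 39 13
f 38 39 24
f 12 24 22
f 24 13 23
f 22 23 11
f 24 23 22
f 12 22 29
f 22 11 28
f 29 28 15
f 22 28 29
f 12 29 34
f 29 15 35
f 34 35 17
f 29 35 34
f 12 34 38
f 34 17 41
f 38 41 18
f 34 41 38
f 13 39 27
f 39 18 40
f 27 40 14
f 39 40 27
f 11 23 47
f 23 13 48
f 47 48 20
f 23 48 47
f 15 28 44
f 28 11 43
f 44 43 19
f 28 43 44
f 17 35 36
f 35 15 32
f 36 32 16
f 35 32 36
f 18 41 37
f 41 17 33
f 37 33 10
f 41 33 37
f 52 54 51
f 55 52 51
f 51 54 53
f 53 55 51
f 52 58 54
f 56 52 55
f 56 58 52
f 54 58 53
f 57 55 53
f 53 58 57
f 57 56 55
f 58 56 57
f 60 62 59
f 63 60 59
f 59 62 61
f 61 63 59
f 60 66 62
f 64 60 63
f 64 66 60
f 62 66 61
f 65 63 61
f 61 66 65
f 65 64 63
f 66 64 65
f 68 70 67
f 71 68 67
f 67 70 69
f 69 71 67
f 68 74 70
f 72 68 71
f 72 74 68
f 70 74 69
f 73 71 69
f 69 74 73
f 73 72 71
f 74 72 73



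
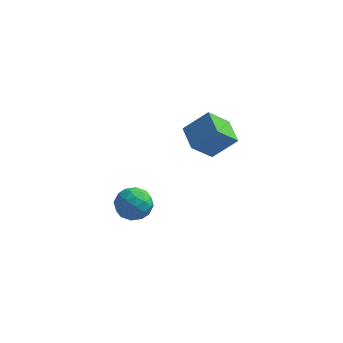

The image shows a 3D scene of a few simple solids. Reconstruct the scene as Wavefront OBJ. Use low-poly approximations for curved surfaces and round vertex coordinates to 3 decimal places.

v -0.59 2.956 -2.828
v 0.438 2.608 -3.258
v -0.998 1.172 -2.362
v 0.03 0.824 -2.792
v -0.008 1.469 -1.819
v 0.244 2.572 -2.108
v -0.804 1.208 -3.512
v -0.552 2.311 -3.801
v 0.306 1.528 -3.681
v 0.798 1.689 -2.635
v -1.358 2.091 -2.985
v -0.866 2.252 -1.939
v -0.04 2.939 -3.084
v -0.52 0.841 -2.536
v -0.542 1.221 -1.964
v 0.062 1.016 -2.217
v -0.154 2.917 -2.408
v 0.45 2.713 -2.661
v 0.188 2.043 -1.815
v -1.01 1.067 -2.959
v -0.406 0.863 -3.212
v -0.622 2.764 -3.403
v -0.018 2.559 -3.656
v -0.748 1.737 -3.805
v 0.486 2.099 -3.585
v 0.247 1.051 -3.311
v -0.244 1.277 -3.734
v -0.095 1.925 -3.904
v 0.775 2.194 -2.97
v 0.536 1.146 -2.696
v 0.513 1.525 -2.125
v 0.661 2.173 -2.294
v 0.698 1.559 -3.219
v -1.096 2.634 -2.924
v -1.335 1.586 -2.65
v -1.221 1.607 -3.326
v -1.073 2.255 -3.495
v -0.807 2.729 -2.309
v -1.046 1.681 -2.035
v -0.465 1.855 -1.716
v -0.316 2.503 -1.886
v -1.258 2.221 -2.401
v 3.266 0.917 3.553
v 4.551 1.394 4.81
v 2.407 2.265 3.92
v 3.692 2.741 5.178
v 4.168 1.839 2.282
v 5.453 2.315 3.54
v 3.309 3.186 2.65
v 4.594 3.663 3.907
f 1 38 17
f 38 12 41
f 17 41 6
f 38 41 17
f 1 17 13
f 17 6 18
f 13 18 2
f 17 18 13
f 1 13 22
f 13 2 23
f 22 23 8
f 13 23 22
f 1 22 34
f 22 8 37
f 34 37 11
f 22 37 34
f 1 34 38
f 34 11 42
f 38 42 12
f 34 42 38
f 2 18 29
f 18 6 32
f 29 32 10
f 18 32 29
f 6 41 19
f 41 12 40
f 19 40 5
f 41 40 19
f 12 42 39
f 42 11 35
f 39 35 3
f 42 35 39
f 11 37 36
f 37 8 24
f 36 24 7
f 37 24 36
f 8 23 28
f 23 2 25
f 28 25 9
f 23 25 28
f 4 30 16
f 30 10 31
f 16 31 5
f 30 31 16
f 4 16 14
f 16 5 15
f 14 15 3
f 16 15 14
f 4 14 21
f 14 3 20
f 21 20 7
f 14 20 21
f 4 21 26
f 21 7 27
f 26 27 9
f 21 27 26
f 4 26 30
f 26 9 33
f 30 33 10
f 26 33 30
f 5 31 19
f 31 10 32
f 19 32 6
f 31 32 19
f 3 15 39
f 15 5 40
f 39 40 12
f 15 40 39
f 7 20 36
f 20 3 35
f 36 35 11
f 20 35 36
f 9 27 28
f 27 7 24
f 28 24 8
f 27 24 28
f 10 33 29
f 33 9 25
f 29 25 2
f 33 25 29
f 44 46 43
f 47 44 43
f 43 46 45
f 45 47 43
f 44 50 46
f 48 44 47
f 48 50 44
f 46 50 45
f 49 47 45
f 45 50 49
f 49 48 47
f 50 48 49



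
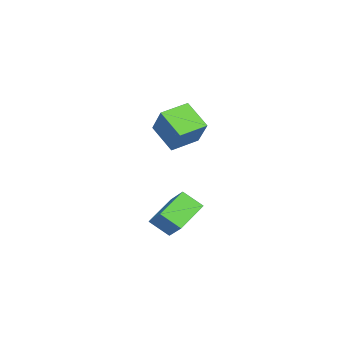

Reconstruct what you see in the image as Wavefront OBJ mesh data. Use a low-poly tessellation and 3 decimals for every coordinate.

v 2.464 0.673 -3.126
v 2.469 -0.296 -2.369
v 0.952 1.257 -2.367
v 0.957 0.288 -1.609
v 3.283 1.472 -2.111
v 3.288 0.503 -1.353
v 1.771 2.056 -1.351
v 1.776 1.087 -0.594
v -3.695 0.209 0.103
v -4.431 -0.963 1.125
v -2.763 0.918 1.587
v -3.499 -0.254 2.609
v -2.521 -0.766 -0.169
v -3.257 -1.938 0.853
v -1.589 -0.057 1.315
v -2.325 -1.229 2.337
f 2 4 1
f 5 2 1
f 1 4 3
f 3 5 1
f 2 8 4
f 6 2 5
f 6 8 2
f 4 8 3
f 7 5 3
f 3 8 7
f 7 6 5
f 8 6 7
f 10 12 9
f 13 10 9
f 9 12 11
f 11 13 9
f 10 16 12
f 14 10 13
f 14 16 10
f 12 16 11
f 15 13 11
f 11 16 15
f 15 14 13
f 16 14 15



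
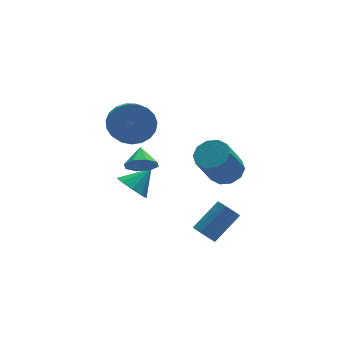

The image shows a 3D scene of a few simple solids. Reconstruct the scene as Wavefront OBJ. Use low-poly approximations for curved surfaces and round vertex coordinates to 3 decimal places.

v -3.065 3.332 1.613
v -2.043 3.053 1.631
v -2.412 1.75 2.445
v -3.435 2.028 2.427
v -2.079 3.293 1.999
v -2.448 1.99 2.813
v -2.286 3.54 2.301
v -2.655 2.236 3.114
v -2.627 3.75 2.483
v -2.996 2.447 3.296
v -3.044 3.888 2.515
v -3.414 2.585 3.328
v -3.465 3.93 2.391
v -3.835 2.627 3.205
v -3.817 3.869 2.133
v -4.186 2.566 2.946
v -4.039 3.714 1.785
v -4.408 2.411 2.598
v -4.092 3.494 1.407
v -4.462 2.191 2.22
v -3.968 3.245 1.065
v -4.338 1.942 1.878
v -3.688 3.011 0.817
v -4.057 1.708 1.631
v -3.3 2.833 0.708
v -3.669 1.53 1.521
v -2.872 2.741 0.755
v -3.241 1.438 1.568
v -2.477 2.751 0.95
v -2.846 1.448 1.763
v -2.183 2.861 1.26
v -2.553 1.558 2.074
v 0.258 0.448 -0.468
v 0.77 0.936 -0.016
v -0.166 0.4 1.621
v -0.678 -0.088 1.168
v 0.36 1.221 -0.157
v -0.576 0.686 1.48
v -0.089 1.211 -0.417
v -1.025 0.676 1.22
v -0.405 0.909 -0.697
v -1.341 0.374 0.94
v -0.469 0.431 -0.889
v -1.405 -0.104 0.748
v -0.254 -0.04 -0.921
v -1.19 -0.576 0.716
v 0.156 -0.326 -0.78
v -0.78 -0.861 0.857
v 0.605 -0.316 -0.52
v -0.331 -0.851 1.117
v 0.921 -0.014 -0.24
v -0.015 -0.549 1.397
v 0.985 0.464 -0.048
v 0.049 -0.071 1.589
v -3.047 2.047 -0.337
v -2.566 2.254 -0.916
v -2.753 2.913 0.217
v -3.114 2.482 -0.981
v -3.623 2.455 -0.67
v -3.794 2.19 -0.164
v -3.528 1.84 0.241
v -2.981 1.612 0.307
v -2.472 1.638 -0.005
v -2.3 1.904 -0.511
v -3.251 2.76 -2.234
v -2.687 2.679 -2.878
v -2.229 2.98 -1.366
v -2.852 3.241 -2.825
v -3.205 3.578 -2.496
v -3.579 3.533 -2.044
v -3.8 3.126 -1.682
v -3.764 2.548 -1.577
v -3.489 2.069 -1.781
v -3.102 1.914 -2.197
v -2.786 2.155 -2.63
v -1.288 -0.77 -3.416
v -1.023 -0.456 -3.853
v 0.294 -0.076 -2.781
v 0.028 -0.39 -2.344
v -1.174 -0.273 -3.732
v 0.142 0.107 -2.66
v -1.349 -0.188 -3.548
v -0.032 0.192 -2.476
v -1.511 -0.218 -3.338
v -0.194 0.162 -2.266
v -1.629 -0.358 -3.144
v -0.313 0.022 -2.071
v -1.68 -0.579 -3.003
v -0.363 -0.199 -1.931
v -1.653 -0.838 -2.945
v -0.336 -0.458 -1.872
v -1.554 -1.084 -2.979
v -0.237 -0.704 -1.907
v -1.402 -1.267 -3.1
v -0.086 -0.887 -2.028
v -1.228 -1.352 -3.284
v 0.089 -0.972 -2.212
v -1.066 -1.322 -3.494
v 0.251 -0.942 -2.422
v -0.947 -1.182 -3.689
v 0.369 -0.802 -2.616
v -0.897 -0.961 -3.829
v 0.42 -0.581 -2.757
v -0.924 -0.702 -3.888
v 0.393 -0.322 -2.815
f 2 1 5
f 2 5 3
f 3 5 6
f 3 6 4
f 5 1 7
f 5 7 6
f 6 7 8
f 6 8 4
f 7 1 9
f 7 9 8
f 8 9 10
f 8 10 4
f 9 1 11
f 9 11 10
f 10 11 12
f 10 12 4
f 11 1 13
f 11 13 12
f 12 13 14
f 12 14 4
f 13 1 15
f 13 15 14
f 14 15 16
f 14 16 4
f 15 1 17
f 15 17 16
f 16 17 18
f 16 18 4
f 17 1 19
f 17 19 18
f 18 19 20
f 18 20 4
f 19 1 21
f 19 21 20
f 20 21 22
f 20 22 4
f 21 1 23
f 21 23 22
f 22 23 24
f 22 24 4
f 23 1 25
f 23 25 24
f 24 25 26
f 24 26 4
f 25 1 27
f 25 27 26
f 26 27 28
f 26 28 4
f 27 1 29
f 27 29 28
f 28 29 30
f 28 30 4
f 29 1 31
f 29 31 30
f 30 31 32
f 30 32 4
f 31 1 2
f 31 2 32
f 32 2 3
f 32 3 4
f 34 33 37
f 34 37 35
f 35 37 38
f 35 38 36
f 37 33 39
f 37 39 38
f 38 39 40
f 38 40 36
f 39 33 41
f 39 41 40
f 40 41 42
f 40 42 36
f 41 33 43
f 41 43 42
f 42 43 44
f 42 44 36
f 43 33 45
f 43 45 44
f 44 45 46
f 44 46 36
f 45 33 47
f 45 47 46
f 46 47 48
f 46 48 36
f 47 33 49
f 47 49 48
f 48 49 50
f 48 50 36
f 49 33 51
f 49 51 50
f 50 51 52
f 50 52 36
f 51 33 53
f 51 53 52
f 52 53 54
f 52 54 36
f 53 33 34
f 53 34 54
f 54 34 35
f 54 35 36
f 56 55 58
f 56 58 57
f 58 55 59
f 58 59 57
f 59 55 60
f 59 60 57
f 60 55 61
f 60 61 57
f 61 55 62
f 61 62 57
f 62 55 63
f 62 63 57
f 63 55 64
f 63 64 57
f 64 55 56
f 64 56 57
f 66 65 68
f 66 68 67
f 68 65 69
f 68 69 67
f 69 65 70
f 69 70 67
f 70 65 71
f 70 71 67
f 71 65 72
f 71 72 67
f 72 65 73
f 72 73 67
f 73 65 74
f 73 74 67
f 74 65 75
f 74 75 67
f 75 65 66
f 75 66 67
f 77 76 80
f 77 80 78
f 78 80 81
f 78 81 79
f 80 76 82
f 80 82 81
f 81 82 83
f 81 83 79
f 82 76 84
f 82 84 83
f 83 84 85
f 83 85 79
f 84 76 86
f 84 86 85
f 85 86 87
f 85 87 79
f 86 76 88
f 86 88 87
f 87 88 89
f 87 89 79
f 88 76 90
f 88 90 89
f 89 90 91
f 89 91 79
f 90 76 92
f 90 92 91
f 91 92 93
f 91 93 79
f 92 76 94
f 92 94 93
f 93 94 95
f 93 95 79
f 94 76 96
f 94 96 95
f 95 96 97
f 95 97 79
f 96 76 98
f 96 98 97
f 97 98 99
f 97 99 79
f 98 76 100
f 98 100 99
f 99 100 101
f 99 101 79
f 100 76 102
f 100 102 101
f 101 102 103
f 101 103 79
f 102 76 104
f 102 104 103
f 103 104 105
f 103 105 79
f 104 76 77
f 104 77 105
f 105 77 78
f 105 78 79



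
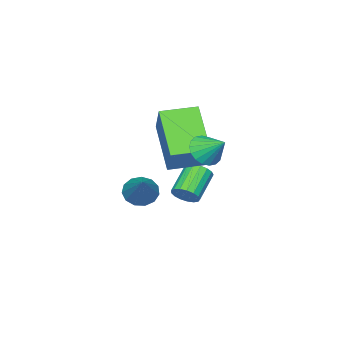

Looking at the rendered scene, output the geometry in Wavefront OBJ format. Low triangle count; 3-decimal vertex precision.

v 2.093 -1.94 -1.792
v 1.233 -3.185 -0.364
v 1.03 -1.069 -1.674
v 0.169 -2.314 -0.246
v 2.951 -1.066 -0.514
v 2.09 -2.311 0.914
v 1.887 -0.195 -0.396
v 1.027 -1.44 1.032
v 0.961 -4.149 -4.008
v 1.416 -4.053 -4.504
v 2.099 -3.051 -2.752
v 1.165 -3.764 -4.53
v 0.85 -3.598 -4.39
v 0.57 -3.606 -4.129
v 0.414 -3.787 -3.829
v 0.432 -4.083 -3.586
v 0.618 -4.4 -3.478
v 0.912 -4.637 -3.537
v 1.223 -4.72 -3.747
v 1.45 -4.621 -4.039
v 1.522 -4.372 -4.321
v 1.657 -1.492 -3.078
v 1.963 -1.477 -2.634
v 0.91 -1.733 -1.898
v 0.603 -1.748 -2.342
v 1.884 -1.232 -2.662
v 0.831 -1.489 -1.927
v 1.752 -1.047 -2.786
v 0.699 -1.304 -2.05
v 1.599 -0.964 -2.977
v 0.546 -1.221 -2.241
v 1.458 -1.002 -3.19
v 0.405 -1.259 -2.455
v 1.364 -1.152 -3.379
v 0.311 -1.409 -2.643
v 1.336 -1.38 -3.498
v 0.283 -1.636 -2.762
v 1.382 -1.633 -3.521
v 0.329 -1.89 -2.785
v 1.49 -1.854 -3.442
v 0.437 -2.111 -2.706
v 1.637 -1.992 -3.28
v 0.584 -2.249 -2.545
v 1.788 -2.015 -3.072
v 0.735 -2.272 -2.336
v 1.909 -1.919 -2.865
v 0.856 -2.175 -2.129
v 1.972 -1.724 -2.707
v 0.919 -1.981 -1.971
v 2.665 0.209 -0.002
v 3.167 0.467 -0.363
v 2.695 1.051 0.642
v 2.925 0.578 -0.497
v 2.631 0.616 -0.533
v 2.344 0.574 -0.464
v 2.121 0.459 -0.303
v 2.005 0.294 -0.083
v 2.02 0.113 0.154
v 2.163 -0.049 0.359
v 2.405 -0.16 0.493
v 2.699 -0.198 0.529
v 2.986 -0.155 0.46
v 3.209 -0.04 0.299
v 3.325 0.124 0.079
v 3.31 0.305 -0.157
f 2 4 1
f 5 2 1
f 1 4 3
f 3 5 1
f 2 8 4
f 6 2 5
f 6 8 2
f 4 8 3
f 7 5 3
f 3 8 7
f 7 6 5
f 8 6 7
f 10 9 12
f 10 12 11
f 12 9 13
f 12 13 11
f 13 9 14
f 13 14 11
f 14 9 15
f 14 15 11
f 15 9 16
f 15 16 11
f 16 9 17
f 16 17 11
f 17 9 18
f 17 18 11
f 18 9 19
f 18 19 11
f 19 9 20
f 19 20 11
f 20 9 21
f 20 21 11
f 21 9 10
f 21 10 11
f 23 22 26
f 23 26 24
f 24 26 27
f 24 27 25
f 26 22 28
f 26 28 27
f 27 28 29
f 27 29 25
f 28 22 30
f 28 30 29
f 29 30 31
f 29 31 25
f 30 22 32
f 30 32 31
f 31 32 33
f 31 33 25
f 32 22 34
f 32 34 33
f 33 34 35
f 33 35 25
f 34 22 36
f 34 36 35
f 35 36 37
f 35 37 25
f 36 22 38
f 36 38 37
f 37 38 39
f 37 39 25
f 38 22 40
f 38 40 39
f 39 40 41
f 39 41 25
f 40 22 42
f 40 42 41
f 41 42 43
f 41 43 25
f 42 22 44
f 42 44 43
f 43 44 45
f 43 45 25
f 44 22 46
f 44 46 45
f 45 46 47
f 45 47 25
f 46 22 48
f 46 48 47
f 47 48 49
f 47 49 25
f 48 22 23
f 48 23 49
f 49 23 24
f 49 24 25
f 51 50 53
f 51 53 52
f 53 50 54
f 53 54 52
f 54 50 55
f 54 55 52
f 55 50 56
f 55 56 52
f 56 50 57
f 56 57 52
f 57 50 58
f 57 58 52
f 58 50 59
f 58 59 52
f 59 50 60
f 59 60 52
f 60 50 61
f 60 61 52
f 61 50 62
f 61 62 52
f 62 50 63
f 62 63 52
f 63 50 64
f 63 64 52
f 64 50 65
f 64 65 52
f 65 50 51
f 65 51 52



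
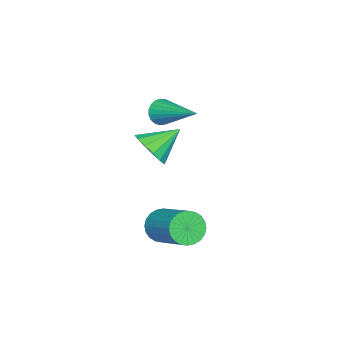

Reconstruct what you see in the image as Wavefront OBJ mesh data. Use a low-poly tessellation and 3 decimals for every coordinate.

v 1.979 -1.672 -3.426
v 2.383 -1.517 -4.063
v 3.345 -0.113 -3.111
v 2.941 -0.268 -2.474
v 2.148 -1.333 -4.096
v 3.109 0.071 -3.144
v 1.887 -1.201 -4.028
v 2.849 0.203 -3.076
v 1.64 -1.14 -3.868
v 2.602 0.264 -2.916
v 1.445 -1.161 -3.64
v 2.406 0.243 -2.688
v 1.331 -1.259 -3.38
v 2.292 0.145 -2.428
v 1.316 -1.42 -3.127
v 2.277 -0.016 -2.175
v 1.402 -1.62 -2.92
v 2.363 -0.216 -1.968
v 1.575 -1.827 -2.789
v 2.537 -0.423 -1.837
v 1.811 -2.011 -2.756
v 2.772 -0.607 -1.804
v 2.071 -2.143 -2.824
v 3.033 -0.739 -1.872
v 2.318 -2.204 -2.984
v 3.28 -0.8 -2.032
v 2.514 -2.183 -3.212
v 3.475 -0.779 -2.26
v 2.628 -2.085 -3.472
v 3.589 -0.681 -2.52
v 2.643 -1.924 -3.725
v 3.604 -0.52 -2.773
v 2.557 -1.724 -3.932
v 3.518 -0.32 -2.98
v -1.606 -3.273 0.271
v -1.25 -3.189 -0.241
v -0.774 -1.447 1.149
v -1.468 -3.059 -0.305
v -1.71 -2.966 -0.269
v -1.934 -2.926 -0.139
v -2.102 -2.946 0.061
v -2.183 -3.023 0.298
v -2.165 -3.143 0.531
v -2.05 -3.285 0.718
v -1.858 -3.426 0.828
v -1.623 -3.54 0.842
v -1.384 -3.607 0.757
v -1.184 -3.617 0.589
v -1.057 -3.568 0.365
v -1.025 -3.468 0.125
v -1.093 -3.333 -0.089
v 2.904 -1.773 1.378
v 3.593 -1.367 1.696
v 2.056 -0.947 2.162
v 3.481 -1.136 1.332
v 3.215 -1.076 0.981
v 2.865 -1.202 0.735
v 2.526 -1.481 0.662
v 2.288 -1.838 0.781
v 2.216 -2.178 1.06
v 2.327 -2.409 1.423
v 2.594 -2.469 1.775
v 2.943 -2.343 2.02
v 3.282 -2.064 2.093
v 3.52 -1.707 1.975
f 2 1 5
f 2 5 3
f 3 5 6
f 3 6 4
f 5 1 7
f 5 7 6
f 6 7 8
f 6 8 4
f 7 1 9
f 7 9 8
f 8 9 10
f 8 10 4
f 9 1 11
f 9 11 10
f 10 11 12
f 10 12 4
f 11 1 13
f 11 13 12
f 12 13 14
f 12 14 4
f 13 1 15
f 13 15 14
f 14 15 16
f 14 16 4
f 15 1 17
f 15 17 16
f 16 17 18
f 16 18 4
f 17 1 19
f 17 19 18
f 18 19 20
f 18 20 4
f 19 1 21
f 19 21 20
f 20 21 22
f 20 22 4
f 21 1 23
f 21 23 22
f 22 23 24
f 22 24 4
f 23 1 25
f 23 25 24
f 24 25 26
f 24 26 4
f 25 1 27
f 25 27 26
f 26 27 28
f 26 28 4
f 27 1 29
f 27 29 28
f 28 29 30
f 28 30 4
f 29 1 31
f 29 31 30
f 30 31 32
f 30 32 4
f 31 1 33
f 31 33 32
f 32 33 34
f 32 34 4
f 33 1 2
f 33 2 34
f 34 2 3
f 34 3 4
f 36 35 38
f 36 38 37
f 38 35 39
f 38 39 37
f 39 35 40
f 39 40 37
f 40 35 41
f 40 41 37
f 41 35 42
f 41 42 37
f 42 35 43
f 42 43 37
f 43 35 44
f 43 44 37
f 44 35 45
f 44 45 37
f 45 35 46
f 45 46 37
f 46 35 47
f 46 47 37
f 47 35 48
f 47 48 37
f 48 35 49
f 48 49 37
f 49 35 50
f 49 50 37
f 50 35 51
f 50 51 37
f 51 35 36
f 51 36 37
f 53 52 55
f 53 55 54
f 55 52 56
f 55 56 54
f 56 52 57
f 56 57 54
f 57 52 58
f 57 58 54
f 58 52 59
f 58 59 54
f 59 52 60
f 59 60 54
f 60 52 61
f 60 61 54
f 61 52 62
f 61 62 54
f 62 52 63
f 62 63 54
f 63 52 64
f 63 64 54
f 64 52 65
f 64 65 54
f 65 52 53
f 65 53 54



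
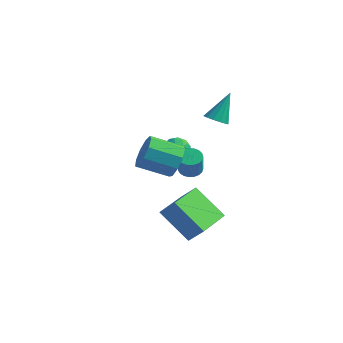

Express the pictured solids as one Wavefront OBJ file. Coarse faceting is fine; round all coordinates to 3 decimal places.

v 0.757 -1.614 -3.633
v -0.831 -1.641 -2.229
v 0.633 0.43 -3.733
v -0.955 0.403 -2.33
v 1.535 -1.523 -2.75
v -0.053 -1.55 -1.347
v 1.411 0.521 -2.851
v -0.177 0.494 -1.447
v -2.523 2.873 -0.063
v -2.059 2.836 -0.619
v -2.801 1.744 -0.221
v -2.337 1.707 -0.777
v -2.087 1.784 -0.1
v -1.915 2.482 -0.003
v -2.945 2.098 -0.837
v -2.773 2.796 -0.74
v -2.32 2.357 -1.098
v -1.789 2.163 -0.642
v -3.071 2.417 -0.198
v -2.54 2.223 0.258
v -2.266 2.954 -0.327
v -2.594 1.626 -0.513
v -2.447 1.671 -0.115
v -2.174 1.65 -0.442
v -2.182 2.745 0.035
v -1.909 2.724 -0.292
v -1.926 2.105 0.013
v -2.951 1.856 -0.548
v -2.678 1.835 -0.875
v -2.686 2.93 -0.398
v -2.413 2.909 -0.725
v -2.934 2.475 -0.853
v -2.147 2.651 -0.936
v -2.311 1.987 -1.028
v -2.668 2.217 -1.064
v -2.567 2.627 -1.006
v -1.835 2.537 -0.668
v -1.999 1.873 -0.761
v -1.852 1.918 -0.363
v -1.751 2.328 -0.306
v -1.989 2.255 -0.949
v -2.861 2.707 -0.079
v -3.025 2.043 -0.172
v -3.109 2.252 -0.534
v -3.008 2.662 -0.477
v -2.549 2.593 0.188
v -2.713 1.929 0.096
v -2.293 1.953 0.166
v -2.192 2.363 0.224
v -2.871 2.325 0.109
v -1.288 1.755 -1.163
v -0.847 1.408 -1.402
v -0.57 0.958 -0.236
v -1.012 1.305 0.003
v -0.722 1.623 -1.348
v -0.446 1.172 -0.182
v -0.696 1.86 -1.263
v -0.419 1.41 -0.097
v -0.771 2.079 -1.16
v -0.495 1.629 0.006
v -0.937 2.243 -1.058
v -0.66 1.792 0.108
v -1.162 2.322 -0.974
v -0.886 1.871 0.192
v -1.41 2.302 -0.922
v -1.134 1.852 0.243
v -1.637 2.189 -0.913
v -1.361 1.738 0.253
v -1.803 2 -0.946
v -1.527 1.55 0.22
v -1.88 1.769 -1.017
v -1.604 1.319 0.149
v -1.855 1.536 -1.113
v -1.579 1.085 0.052
v -1.732 1.341 -1.218
v -1.456 0.89 -0.052
v -1.532 1.217 -1.313
v -1.256 0.766 -0.147
v -1.29 1.186 -1.382
v -1.014 0.736 -0.217
v -1.048 1.254 -1.414
v -0.771 0.803 -0.248
v 0.341 -1.943 1.791
v 0.909 -2.339 2.427
v -0.393 -3.152 3.085
v -0.961 -2.757 2.449
v 0.677 -1.784 2.655
v -0.625 -2.597 3.312
v 0.288 -1.303 2.478
v -1.014 -2.117 3.135
v -0.077 -1.122 1.98
v -1.379 -1.936 2.637
v -0.246 -1.326 1.394
v -1.548 -2.139 2.051
v -0.14 -1.818 0.994
v -1.442 -2.631 1.651
v 0.19 -2.368 0.967
v -1.111 -3.182 1.624
v 0.591 -2.72 1.326
v -0.71 -3.534 1.983
v 0.875 -2.708 1.902
v -0.427 -3.522 2.56
v 0.105 1.755 2.668
v 0.454 2.178 2.338
v 0.295 2.725 4.112
v 0.111 2.286 2.311
v -0.234 2.225 2.397
v -0.472 2.015 2.569
v -0.526 1.723 2.773
v -0.38 1.44 2.943
v -0.08 1.258 3.026
v 0.278 1.233 2.995
v 0.582 1.374 2.861
v 0.733 1.636 2.665
v 0.686 1.936 2.47
f 2 4 1
f 5 2 1
f 1 4 3
f 3 5 1
f 2 8 4
f 6 2 5
f 6 8 2
f 4 8 3
f 7 5 3
f 3 8 7
f 7 6 5
f 8 6 7
f 9 46 25
f 46 20 49
f 25 49 14
f 46 49 25
f 9 25 21
f 25 14 26
f 21 26 10
f 25 26 21
f 9 21 30
f 21 10 31
f 30 31 16
f 21 31 30
f 9 30 42
f 30 16 45
f 42 45 19
f 30 45 42
f 9 42 46
f 42 19 50
f 46 50 20
f 42 50 46
f 10 26 37
f 26 14 40
f 37 40 18
f 26 40 37
f 14 49 27
f 49 20 48
f 27 48 13
f 49 48 27
f 20 50 47
f 50 19 43
f 47 43 11
f 50 43 47
f 19 45 44
f 45 16 32
f 44 32 15
f 45 32 44
f 16 31 36
f 31 10 33
f 36 33 17
f 31 33 36
f 12 38 24
f 38 18 39
f 24 39 13
f 38 39 24
f 12 24 22
f 24 13 23
f 22 23 11
f 24 23 22
f 12 22 29
f 22 11 28
f 29 28 15
f 22 28 29
f 12 29 34
f 29 15 35
f 34 35 17
f 29 35 34
f 12 34 38
f 34 17 41
f 38 41 18
f 34 41 38
f 13 39 27
f 39 18 40
f 27 40 14
f 39 40 27
f 11 23 47
f 23 13 48
f 47 48 20
f 23 48 47
f 15 28 44
f 28 11 43
f 44 43 19
f 28 43 44
f 17 35 36
f 35 15 32
f 36 32 16
f 35 32 36
f 18 41 37
f 41 17 33
f 37 33 10
f 41 33 37
f 52 51 55
f 52 55 53
f 53 55 56
f 53 56 54
f 55 51 57
f 55 57 56
f 56 57 58
f 56 58 54
f 57 51 59
f 57 59 58
f 58 59 60
f 58 60 54
f 59 51 61
f 59 61 60
f 60 61 62
f 60 62 54
f 61 51 63
f 61 63 62
f 62 63 64
f 62 64 54
f 63 51 65
f 63 65 64
f 64 65 66
f 64 66 54
f 65 51 67
f 65 67 66
f 66 67 68
f 66 68 54
f 67 51 69
f 67 69 68
f 68 69 70
f 68 70 54
f 69 51 71
f 69 71 70
f 70 71 72
f 70 72 54
f 71 51 73
f 71 73 72
f 72 73 74
f 72 74 54
f 73 51 75
f 73 75 74
f 74 75 76
f 74 76 54
f 75 51 77
f 75 77 76
f 76 77 78
f 76 78 54
f 77 51 79
f 77 79 78
f 78 79 80
f 78 80 54
f 79 51 81
f 79 81 80
f 80 81 82
f 80 82 54
f 81 51 52
f 81 52 82
f 82 52 53
f 82 53 54
f 84 83 87
f 84 87 85
f 85 87 88
f 85 88 86
f 87 83 89
f 87 89 88
f 88 89 90
f 88 90 86
f 89 83 91
f 89 91 90
f 90 91 92
f 90 92 86
f 91 83 93
f 91 93 92
f 92 93 94
f 92 94 86
f 93 83 95
f 93 95 94
f 94 95 96
f 94 96 86
f 95 83 97
f 95 97 96
f 96 97 98
f 96 98 86
f 97 83 99
f 97 99 98
f 98 99 100
f 98 100 86
f 99 83 101
f 99 101 100
f 100 101 102
f 100 102 86
f 101 83 84
f 101 84 102
f 102 84 85
f 102 85 86
f 104 103 106
f 104 106 105
f 106 103 107
f 106 107 105
f 107 103 108
f 107 108 105
f 108 103 109
f 108 109 105
f 109 103 110
f 109 110 105
f 110 103 111
f 110 111 105
f 111 103 112
f 111 112 105
f 112 103 113
f 112 113 105
f 113 103 114
f 113 114 105
f 114 103 115
f 114 115 105
f 115 103 104
f 115 104 105



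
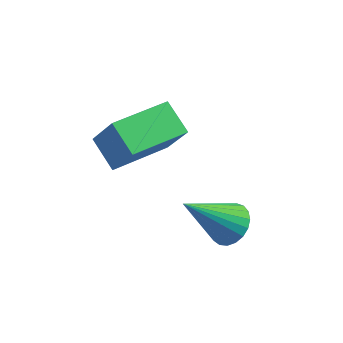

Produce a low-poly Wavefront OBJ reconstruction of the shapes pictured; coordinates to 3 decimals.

v -3.286 0.758 -1.494
v -2.589 0.476 -0.231
v -4.083 1.372 -0.917
v -3.386 1.089 0.346
v -2.214 2.371 -1.726
v -1.517 2.088 -0.463
v -3.011 2.984 -1.149
v -2.314 2.702 0.114
v 0.017 1.177 -3.449
v 0.461 1.464 -2.96
v -1.117 0.383 -1.951
v 0.26 1.683 -2.997
v 0.017 1.814 -3.112
v -0.227 1.835 -3.285
v -0.428 1.742 -3.486
v -0.552 1.552 -3.681
v -0.578 1.297 -3.836
v -0.501 1.021 -3.924
v -0.334 0.773 -3.93
v -0.107 0.594 -3.852
v 0.142 0.516 -3.705
v 0.369 0.553 -3.514
v 0.536 0.697 -3.311
v 0.612 0.925 -3.132
v 0.586 1.196 -3.008
f 2 4 1
f 5 2 1
f 1 4 3
f 3 5 1
f 2 8 4
f 6 2 5
f 6 8 2
f 4 8 3
f 7 5 3
f 3 8 7
f 7 6 5
f 8 6 7
f 10 9 12
f 10 12 11
f 12 9 13
f 12 13 11
f 13 9 14
f 13 14 11
f 14 9 15
f 14 15 11
f 15 9 16
f 15 16 11
f 16 9 17
f 16 17 11
f 17 9 18
f 17 18 11
f 18 9 19
f 18 19 11
f 19 9 20
f 19 20 11
f 20 9 21
f 20 21 11
f 21 9 22
f 21 22 11
f 22 9 23
f 22 23 11
f 23 9 24
f 23 24 11
f 24 9 25
f 24 25 11
f 25 9 10
f 25 10 11



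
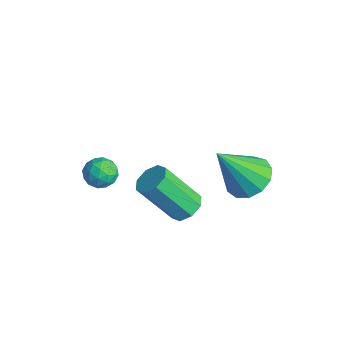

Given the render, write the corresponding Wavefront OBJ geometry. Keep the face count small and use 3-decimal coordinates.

v 2.086 2.336 -0.616
v 2.993 2.362 -0.551
v 1.994 1.164 1.136
v 2.818 2.767 -0.289
v 2.41 3.035 -0.132
v 1.899 3.081 -0.128
v 1.448 2.89 -0.279
v 1.199 2.524 -0.537
v 1.232 2.098 -0.821
v 1.536 1.747 -1.039
v 2.015 1.584 -1.123
v 2.516 1.659 -1.046
v 2.881 1.949 -0.833
v -2.049 -0.861 -2.009
v -1.699 -0.722 -2.566
v -2.381 -1.798 -2.454
v -2.031 -1.659 -3.011
v -1.709 -1.803 -2.438
v -1.503 -1.224 -2.163
v -2.577 -1.296 -2.857
v -2.371 -0.717 -2.582
v -2.024 -0.99 -3.09
v -1.488 -1.303 -2.831
v -2.592 -1.217 -2.189
v -2.056 -1.53 -1.93
v -1.845 -0.709 -2.249
v -2.235 -1.811 -2.771
v -2.046 -1.895 -2.434
v -1.84 -1.813 -2.762
v -1.73 -1.004 -2.012
v -1.524 -0.922 -2.339
v -1.53 -1.558 -2.263
v -2.556 -1.598 -2.681
v -2.35 -1.516 -3.008
v -2.24 -0.707 -2.258
v -2.034 -0.625 -2.586
v -2.55 -0.962 -2.757
v -1.83 -0.785 -2.884
v -2.025 -1.336 -3.145
v -2.346 -1.123 -3.055
v -2.225 -0.783 -2.894
v -1.515 -0.969 -2.732
v -1.71 -1.52 -2.993
v -1.521 -1.605 -2.656
v -1.4 -1.264 -2.495
v -1.706 -1.127 -3.04
v -2.37 -1 -2.027
v -2.565 -1.551 -2.288
v -2.68 -1.256 -2.525
v -2.559 -0.915 -2.364
v -2.055 -1.184 -1.875
v -2.25 -1.735 -2.136
v -1.855 -1.737 -2.126
v -1.734 -1.397 -1.965
v -2.374 -1.393 -1.98
v 1.303 0.424 -2.158
v 1.743 -0.043 -2.313
v 1.176 -1.092 -0.757
v 0.737 -0.624 -0.602
v 1.935 0.309 -2.006
v 1.369 -0.74 -0.45
v 1.757 0.728 -1.788
v 1.191 -0.32 -0.232
v 1.313 0.97 -1.787
v 0.747 -0.079 -0.231
v 0.864 0.892 -2.003
v 0.297 -0.157 -0.447
v 0.671 0.54 -2.31
v 0.105 -0.509 -0.754
v 0.849 0.12 -2.528
v 0.283 -0.928 -0.972
v 1.293 -0.121 -2.529
v 0.727 -1.17 -0.973
f 2 1 4
f 2 4 3
f 4 1 5
f 4 5 3
f 5 1 6
f 5 6 3
f 6 1 7
f 6 7 3
f 7 1 8
f 7 8 3
f 8 1 9
f 8 9 3
f 9 1 10
f 9 10 3
f 10 1 11
f 10 11 3
f 11 1 12
f 11 12 3
f 12 1 13
f 12 13 3
f 13 1 2
f 13 2 3
f 14 51 30
f 51 25 54
f 30 54 19
f 51 54 30
f 14 30 26
f 30 19 31
f 26 31 15
f 30 31 26
f 14 26 35
f 26 15 36
f 35 36 21
f 26 36 35
f 14 35 47
f 35 21 50
f 47 50 24
f 35 50 47
f 14 47 51
f 47 24 55
f 51 55 25
f 47 55 51
f 15 31 42
f 31 19 45
f 42 45 23
f 31 45 42
f 19 54 32
f 54 25 53
f 32 53 18
f 54 53 32
f 25 55 52
f 55 24 48
f 52 48 16
f 55 48 52
f 24 50 49
f 50 21 37
f 49 37 20
f 50 37 49
f 21 36 41
f 36 15 38
f 41 38 22
f 36 38 41
f 17 43 29
f 43 23 44
f 29 44 18
f 43 44 29
f 17 29 27
f 29 18 28
f 27 28 16
f 29 28 27
f 17 27 34
f 27 16 33
f 34 33 20
f 27 33 34
f 17 34 39
f 34 20 40
f 39 40 22
f 34 40 39
f 17 39 43
f 39 22 46
f 43 46 23
f 39 46 43
f 18 44 32
f 44 23 45
f 32 45 19
f 44 45 32
f 16 28 52
f 28 18 53
f 52 53 25
f 28 53 52
f 20 33 49
f 33 16 48
f 49 48 24
f 33 48 49
f 22 40 41
f 40 20 37
f 41 37 21
f 40 37 41
f 23 46 42
f 46 22 38
f 42 38 15
f 46 38 42
f 57 56 60
f 57 60 58
f 58 60 61
f 58 61 59
f 60 56 62
f 60 62 61
f 61 62 63
f 61 63 59
f 62 56 64
f 62 64 63
f 63 64 65
f 63 65 59
f 64 56 66
f 64 66 65
f 65 66 67
f 65 67 59
f 66 56 68
f 66 68 67
f 67 68 69
f 67 69 59
f 68 56 70
f 68 70 69
f 69 70 71
f 69 71 59
f 70 56 72
f 70 72 71
f 71 72 73
f 71 73 59
f 72 56 57
f 72 57 73
f 73 57 58
f 73 58 59



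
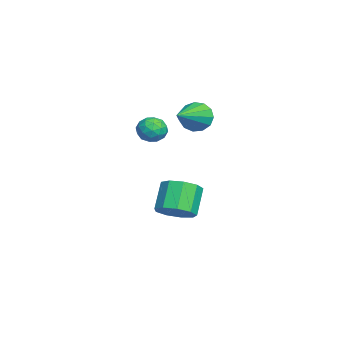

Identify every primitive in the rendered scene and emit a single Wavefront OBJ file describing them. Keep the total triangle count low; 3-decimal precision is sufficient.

v -0.681 -0.859 3.105
v -0.28 -0.559 2.443
v 1.061 -1.621 3.815
v -0.266 -0.224 2.769
v -0.384 -0.09 3.201
v -0.596 -0.2 3.603
v -0.835 -0.52 3.846
v -1.026 -0.947 3.855
v -1.106 -1.346 3.625
v -1.052 -1.591 3.23
v -0.88 -1.603 2.795
v -0.645 -1.379 2.459
v -0.421 -0.99 2.327
v -0.869 -1.767 -2.821
v -0.103 -1.648 -2.237
v -1.085 -1.413 -0.996
v -1.851 -1.533 -1.579
v -0.287 -1.064 -2.493
v -1.269 -0.829 -1.252
v -0.743 -0.809 -2.902
v -1.725 -0.574 -1.661
v -1.258 -1.003 -3.273
v -2.24 -0.768 -2.032
v -1.591 -1.554 -3.432
v -2.573 -1.32 -2.191
v -1.586 -2.205 -3.305
v -2.568 -1.971 -2.064
v -1.246 -2.652 -2.951
v -2.228 -2.417 -1.71
v -0.729 -2.684 -2.536
v -1.711 -2.449 -1.295
v -0.278 -2.288 -2.255
v -1.26 -2.053 -1.013
v 0.712 -2.422 2.649
v 1.208 -1.969 2.924
v 1.272 -3.331 3.136
v 1.768 -2.878 3.411
v 1.089 -2.87 3.666
v 0.743 -2.309 3.365
v 1.737 -2.991 2.695
v 1.391 -2.43 2.394
v 1.841 -2.321 2.952
v 1.441 -2.246 3.552
v 1.039 -3.054 2.508
v 0.639 -2.979 3.108
v 0.911 -2.116 2.744
v 1.569 -3.184 3.316
v 1.17 -3.18 3.466
v 1.462 -2.914 3.628
v 0.637 -2.315 3.003
v 0.929 -2.049 3.164
v 0.859 -2.579 3.601
v 1.551 -3.251 2.896
v 1.843 -2.985 3.057
v 1.018 -2.386 2.432
v 1.31 -2.12 2.594
v 1.621 -2.721 2.459
v 1.575 -2.056 2.922
v 1.904 -2.591 3.208
v 1.886 -2.657 2.787
v 1.682 -2.327 2.61
v 1.339 -2.012 3.274
v 1.669 -2.547 3.561
v 1.269 -2.542 3.711
v 1.066 -2.212 3.534
v 1.712 -2.219 3.291
v 0.811 -2.753 2.499
v 1.141 -3.288 2.786
v 1.414 -3.088 2.526
v 1.211 -2.758 2.349
v 0.576 -2.709 2.852
v 0.905 -3.244 3.138
v 0.798 -2.973 3.45
v 0.594 -2.643 3.273
v 0.768 -3.081 2.769
f 2 1 4
f 2 4 3
f 4 1 5
f 4 5 3
f 5 1 6
f 5 6 3
f 6 1 7
f 6 7 3
f 7 1 8
f 7 8 3
f 8 1 9
f 8 9 3
f 9 1 10
f 9 10 3
f 10 1 11
f 10 11 3
f 11 1 12
f 11 12 3
f 12 1 13
f 12 13 3
f 13 1 2
f 13 2 3
f 15 14 18
f 15 18 16
f 16 18 19
f 16 19 17
f 18 14 20
f 18 20 19
f 19 20 21
f 19 21 17
f 20 14 22
f 20 22 21
f 21 22 23
f 21 23 17
f 22 14 24
f 22 24 23
f 23 24 25
f 23 25 17
f 24 14 26
f 24 26 25
f 25 26 27
f 25 27 17
f 26 14 28
f 26 28 27
f 27 28 29
f 27 29 17
f 28 14 30
f 28 30 29
f 29 30 31
f 29 31 17
f 30 14 32
f 30 32 31
f 31 32 33
f 31 33 17
f 32 14 15
f 32 15 33
f 33 15 16
f 33 16 17
f 34 71 50
f 71 45 74
f 50 74 39
f 71 74 50
f 34 50 46
f 50 39 51
f 46 51 35
f 50 51 46
f 34 46 55
f 46 35 56
f 55 56 41
f 46 56 55
f 34 55 67
f 55 41 70
f 67 70 44
f 55 70 67
f 34 67 71
f 67 44 75
f 71 75 45
f 67 75 71
f 35 51 62
f 51 39 65
f 62 65 43
f 51 65 62
f 39 74 52
f 74 45 73
f 52 73 38
f 74 73 52
f 45 75 72
f 75 44 68
f 72 68 36
f 75 68 72
f 44 70 69
f 70 41 57
f 69 57 40
f 70 57 69
f 41 56 61
f 56 35 58
f 61 58 42
f 56 58 61
f 37 63 49
f 63 43 64
f 49 64 38
f 63 64 49
f 37 49 47
f 49 38 48
f 47 48 36
f 49 48 47
f 37 47 54
f 47 36 53
f 54 53 40
f 47 53 54
f 37 54 59
f 54 40 60
f 59 60 42
f 54 60 59
f 37 59 63
f 59 42 66
f 63 66 43
f 59 66 63
f 38 64 52
f 64 43 65
f 52 65 39
f 64 65 52
f 36 48 72
f 48 38 73
f 72 73 45
f 48 73 72
f 40 53 69
f 53 36 68
f 69 68 44
f 53 68 69
f 42 60 61
f 60 40 57
f 61 57 41
f 60 57 61
f 43 66 62
f 66 42 58
f 62 58 35
f 66 58 62

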